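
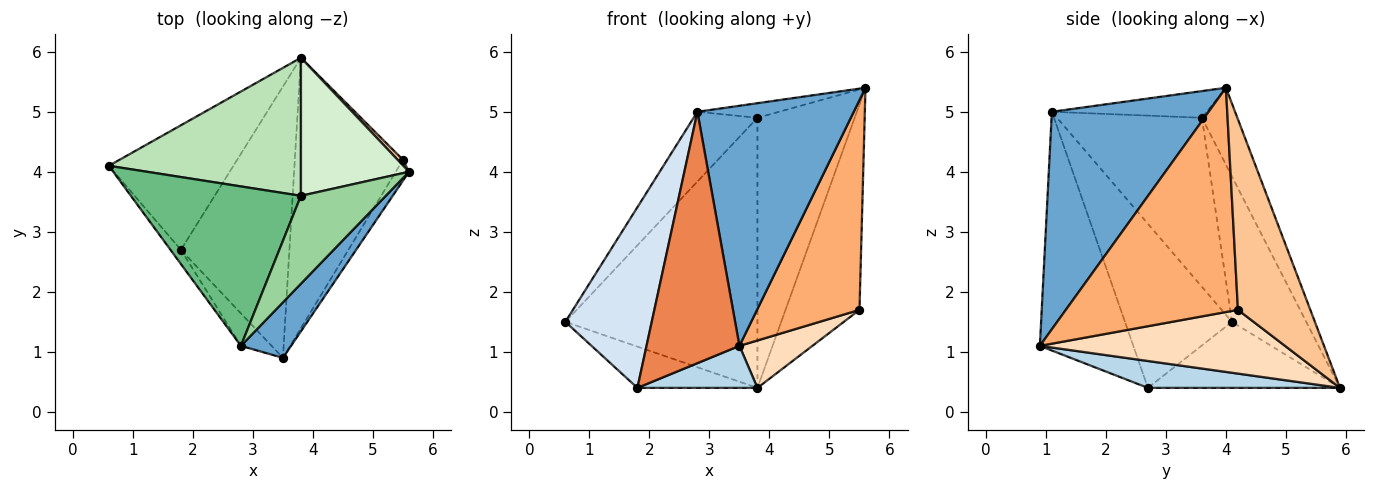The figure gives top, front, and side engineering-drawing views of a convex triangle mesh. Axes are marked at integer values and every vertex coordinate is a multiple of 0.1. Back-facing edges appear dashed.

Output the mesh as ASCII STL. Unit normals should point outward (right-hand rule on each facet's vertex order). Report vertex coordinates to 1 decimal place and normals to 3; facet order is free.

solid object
 facet normal 0.699 -0.697 0.161
  outer loop
   vertex 2.8 1.1 5.0
   vertex 3.5 0.9 1.1
   vertex 5.6 4.0 5.4
  endloop
 endfacet
 facet normal -0.450 0.281 -0.848
  outer loop
   vertex 1.8 2.7 0.4
   vertex 0.6 4.1 1.5
   vertex 3.8 5.9 0.4
  endloop
 endfacet
 facet normal 0.238 -0.149 -0.960
  outer loop
   vertex 1.8 2.7 0.4
   vertex 3.8 5.9 0.4
   vertex 3.5 0.9 1.1
  endloop
 endfacet
 facet normal -0.777 -0.627 -0.049
  outer loop
   vertex 1.8 2.7 0.4
   vertex 2.8 1.1 5.0
   vertex 0.6 4.1 1.5
  endloop
 endfacet
 facet normal -0.706 -0.702 -0.091
  outer loop
   vertex 1.8 2.7 0.4
   vertex 3.5 0.9 1.1
   vertex 2.8 1.1 5.0
  endloop
 endfacet
 facet normal 0.858 -0.511 -0.051
  outer loop
   vertex 5.5 4.2 1.7
   vertex 5.6 4.0 5.4
   vertex 3.5 0.9 1.1
  endloop
 endfacet
 facet normal 0.699 0.714 0.020
  outer loop
   vertex 5.5 4.2 1.7
   vertex 3.8 5.9 0.4
   vertex 5.6 4.0 5.4
  endloop
 endfacet
 facet normal 0.502 -0.149 -0.852
  outer loop
   vertex 5.5 4.2 1.7
   vertex 3.5 0.9 1.1
   vertex 3.8 5.9 0.4
  endloop
 endfacet
 facet normal -0.673 0.296 0.677
  outer loop
   vertex 3.8 3.6 4.9
   vertex 0.6 4.1 1.5
   vertex 2.8 1.1 5.0
  endloop
 endfacet
 facet normal -0.296 0.156 0.942
  outer loop
   vertex 3.8 3.6 4.9
   vertex 2.8 1.1 5.0
   vertex 5.6 4.0 5.4
  endloop
 endfacet
 facet normal -0.326 0.842 0.430
  outer loop
   vertex 3.8 3.6 4.9
   vertex 3.8 5.9 0.4
   vertex 0.6 4.1 1.5
  endloop
 endfacet
 facet normal -0.308 0.847 0.433
  outer loop
   vertex 3.8 3.6 4.9
   vertex 5.6 4.0 5.4
   vertex 3.8 5.9 0.4
  endloop
 endfacet
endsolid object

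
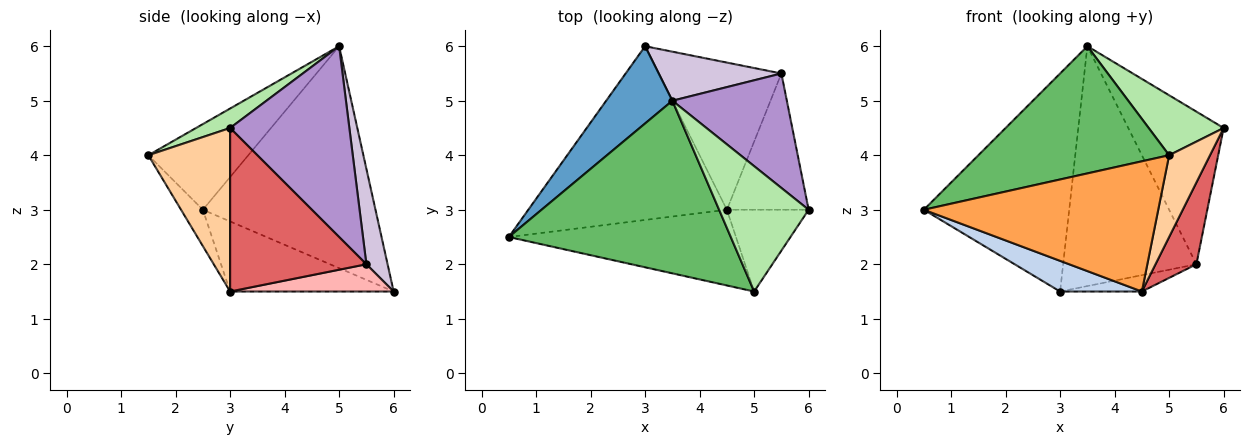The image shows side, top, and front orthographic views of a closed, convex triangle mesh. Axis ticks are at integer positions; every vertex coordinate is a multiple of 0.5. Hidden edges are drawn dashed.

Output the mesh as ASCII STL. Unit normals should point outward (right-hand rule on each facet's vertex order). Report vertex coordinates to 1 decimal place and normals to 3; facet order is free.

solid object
 facet normal -0.746 0.628 0.222
  outer loop
   vertex 3.5 5.0 6.0
   vertex 3.0 6.0 1.5
   vertex 0.5 2.5 3.0
  endloop
 endfacet
 facet normal -0.328 -0.164 -0.930
  outer loop
   vertex 4.5 3.0 1.5
   vertex 0.5 2.5 3.0
   vertex 3.0 6.0 1.5
  endloop
 endfacet
 facet normal -0.080 -0.862 -0.501
  outer loop
   vertex 5.0 1.5 4.0
   vertex 0.5 2.5 3.0
   vertex 4.5 3.0 1.5
  endloop
 endfacet
 facet normal 0.816 -0.408 -0.408
  outer loop
   vertex 5.0 1.5 4.0
   vertex 4.5 3.0 1.5
   vertex 6.0 3.0 4.5
  endloop
 endfacet
 facet normal -0.297 -0.566 0.769
  outer loop
   vertex 5.0 1.5 4.0
   vertex 3.5 5.0 6.0
   vertex 0.5 2.5 3.0
  endloop
 endfacet
 facet normal 0.192 -0.423 0.885
  outer loop
   vertex 5.0 1.5 4.0
   vertex 6.0 3.0 4.5
   vertex 3.5 5.0 6.0
  endloop
 endfacet
 facet normal 0.864 -0.259 -0.432
  outer loop
   vertex 5.5 5.5 2.0
   vertex 6.0 3.0 4.5
   vertex 4.5 3.0 1.5
  endloop
 endfacet
 facet normal 0.216 0.108 -0.970
  outer loop
   vertex 5.5 5.5 2.0
   vertex 4.5 3.0 1.5
   vertex 3.0 6.0 1.5
  endloop
 endfacet
 facet normal 0.707 0.566 0.424
  outer loop
   vertex 5.5 5.5 2.0
   vertex 3.5 5.0 6.0
   vertex 6.0 3.0 4.5
  endloop
 endfacet
 facet normal 0.154 0.968 0.198
  outer loop
   vertex 5.5 5.5 2.0
   vertex 3.0 6.0 1.5
   vertex 3.5 5.0 6.0
  endloop
 endfacet
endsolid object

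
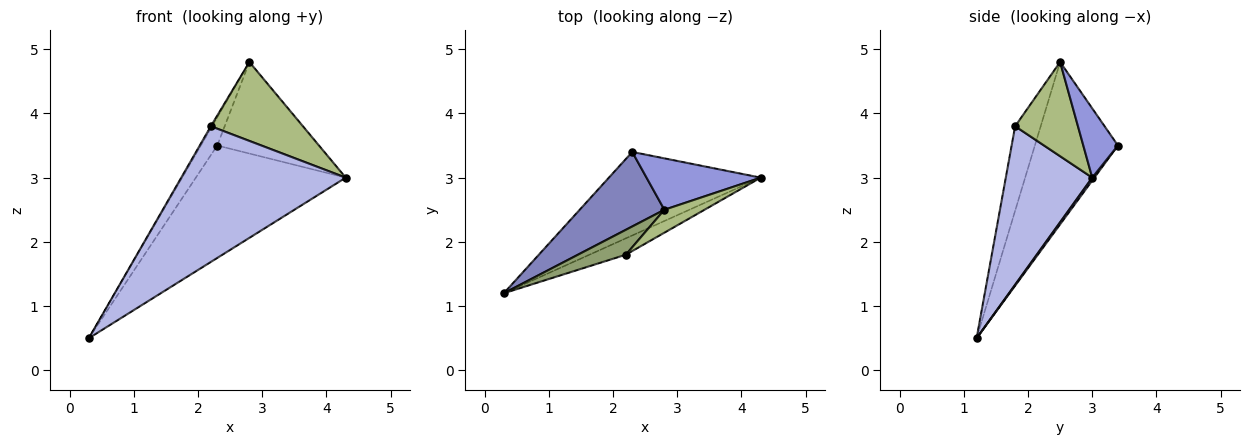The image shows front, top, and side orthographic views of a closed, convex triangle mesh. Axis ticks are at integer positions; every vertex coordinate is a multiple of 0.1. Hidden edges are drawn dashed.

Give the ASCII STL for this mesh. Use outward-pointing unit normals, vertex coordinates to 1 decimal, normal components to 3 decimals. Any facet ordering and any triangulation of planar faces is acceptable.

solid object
 facet normal 0.011 0.803 -0.596
  outer loop
   vertex 2.3 3.4 3.5
   vertex 4.3 3.0 3.0
   vertex 0.3 1.2 0.5
  endloop
 endfacet
 facet normal -0.873 0.173 0.456
  outer loop
   vertex 2.8 2.5 4.8
   vertex 2.3 3.4 3.5
   vertex 0.3 1.2 0.5
  endloop
 endfacet
 facet normal 0.285 0.836 0.469
  outer loop
   vertex 2.8 2.5 4.8
   vertex 4.3 3.0 3.0
   vertex 2.3 3.4 3.5
  endloop
 endfacet
 facet normal 0.463 -0.880 -0.106
  outer loop
   vertex 2.2 1.8 3.8
   vertex 0.3 1.2 0.5
   vertex 4.3 3.0 3.0
  endloop
 endfacet
 facet normal -0.869 0.041 0.493
  outer loop
   vertex 2.2 1.8 3.8
   vertex 2.8 2.5 4.8
   vertex 0.3 1.2 0.5
  endloop
 endfacet
 facet normal 0.548 -0.803 0.234
  outer loop
   vertex 2.2 1.8 3.8
   vertex 4.3 3.0 3.0
   vertex 2.8 2.5 4.8
  endloop
 endfacet
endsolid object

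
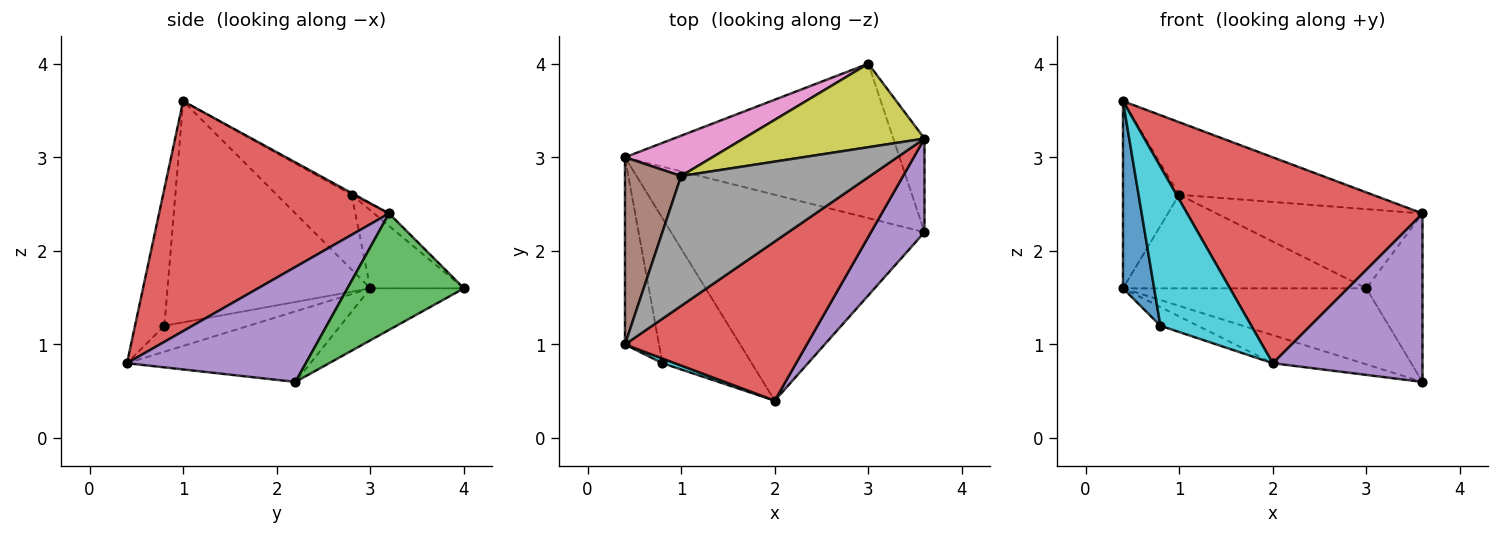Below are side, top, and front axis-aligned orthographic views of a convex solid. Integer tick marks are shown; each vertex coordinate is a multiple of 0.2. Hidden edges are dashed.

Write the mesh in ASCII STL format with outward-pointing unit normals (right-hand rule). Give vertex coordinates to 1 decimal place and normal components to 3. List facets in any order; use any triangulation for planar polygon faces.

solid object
 facet normal -0.168 0.436 -0.884
  outer loop
   vertex 0.4 3.0 1.6
   vertex 3.0 4.0 1.6
   vertex 3.6 2.2 0.6
  endloop
 endfacet
 facet normal -0.266 0.130 -0.955
  outer loop
   vertex 0.4 3.0 1.6
   vertex 3.6 2.2 0.6
   vertex 2.0 0.4 0.8
  endloop
 endfacet
 facet normal 0.876 0.422 -0.235
  outer loop
   vertex 3.6 3.2 2.4
   vertex 3.6 2.2 0.6
   vertex 3.0 4.0 1.6
  endloop
 endfacet
 facet normal 0.612 -0.626 0.484
  outer loop
   vertex 3.6 3.2 2.4
   vertex 0.4 1.0 3.6
   vertex 2.0 0.4 0.8
  endloop
 endfacet
 facet normal 0.722 -0.605 0.336
  outer loop
   vertex 3.6 3.2 2.4
   vertex 2.0 0.4 0.8
   vertex 3.6 2.2 0.6
  endloop
 endfacet
 facet normal -0.686 0.514 0.514
  outer loop
   vertex 1.0 2.8 2.6
   vertex 0.4 3.0 1.6
   vertex 0.4 1.0 3.6
  endloop
 endfacet
 facet normal -0.333 0.866 0.373
  outer loop
   vertex 1.0 2.8 2.6
   vertex 3.0 4.0 1.6
   vertex 0.4 3.0 1.6
  endloop
 endfacet
 facet normal -0.008 0.488 0.873
  outer loop
   vertex 1.0 2.8 2.6
   vertex 0.4 1.0 3.6
   vertex 3.6 3.2 2.4
  endloop
 endfacet
 facet normal -0.050 0.687 0.725
  outer loop
   vertex 1.0 2.8 2.6
   vertex 3.6 3.2 2.4
   vertex 3.0 4.0 1.6
  endloop
 endfacet
 facet normal -0.308 -0.951 0.028
  outer loop
   vertex 0.8 0.8 1.2
   vertex 2.0 0.4 0.8
   vertex 0.4 1.0 3.6
  endloop
 endfacet
 facet normal -0.977 -0.150 -0.150
  outer loop
   vertex 0.8 0.8 1.2
   vertex 0.4 1.0 3.6
   vertex 0.4 3.0 1.6
  endloop
 endfacet
 facet normal -0.277 0.123 -0.953
  outer loop
   vertex 0.8 0.8 1.2
   vertex 0.4 3.0 1.6
   vertex 2.0 0.4 0.8
  endloop
 endfacet
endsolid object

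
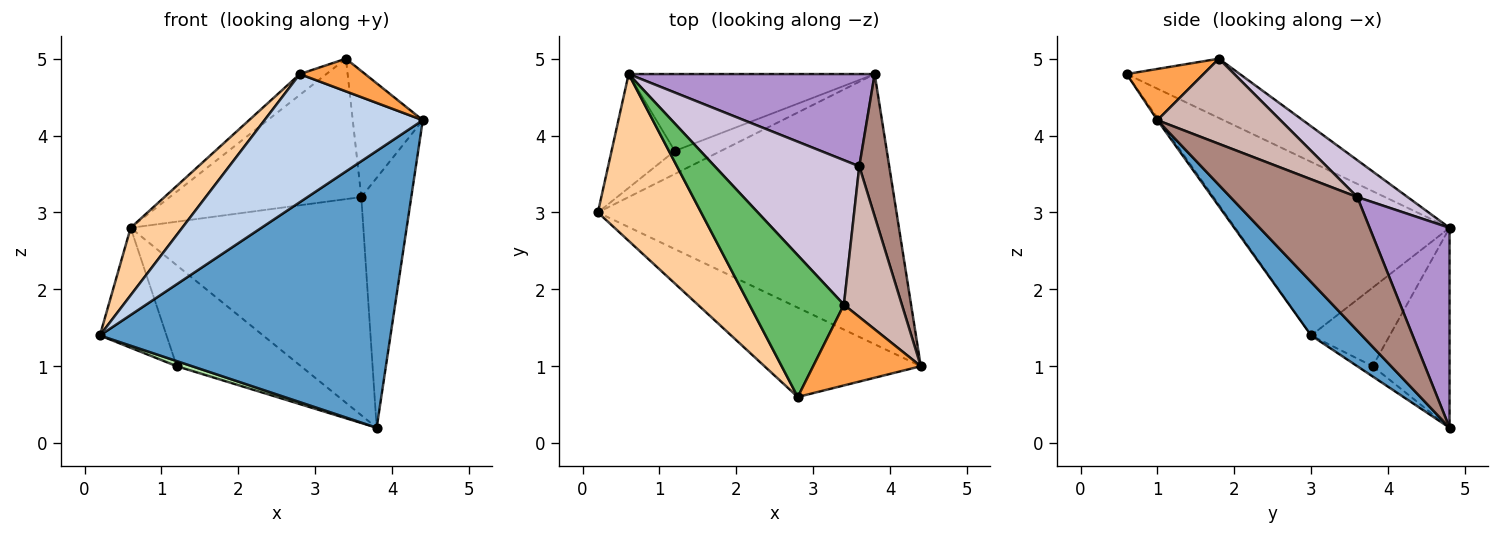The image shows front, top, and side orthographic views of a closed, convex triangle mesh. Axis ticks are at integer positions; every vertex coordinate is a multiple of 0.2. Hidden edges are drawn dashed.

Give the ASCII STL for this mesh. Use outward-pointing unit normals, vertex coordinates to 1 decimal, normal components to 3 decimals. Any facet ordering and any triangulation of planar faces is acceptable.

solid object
 facet normal 0.124 -0.710 -0.693
  outer loop
   vertex 3.8 4.8 0.2
   vertex 4.4 1.0 4.2
   vertex 0.2 3.0 1.4
  endloop
 endfacet
 facet normal -0.009 -0.820 -0.572
  outer loop
   vertex 2.8 0.6 4.8
   vertex 0.2 3.0 1.4
   vertex 4.4 1.0 4.2
  endloop
 endfacet
 facet normal 0.404 -0.343 0.848
  outer loop
   vertex 2.8 0.6 4.8
   vertex 4.4 1.0 4.2
   vertex 3.4 1.8 5.0
  endloop
 endfacet
 facet normal -0.842 -0.202 0.501
  outer loop
   vertex 2.8 0.6 4.8
   vertex 0.6 4.8 2.8
   vertex 0.2 3.0 1.4
  endloop
 endfacet
 facet normal -0.528 0.124 0.840
  outer loop
   vertex 2.8 0.6 4.8
   vertex 3.4 1.8 5.0
   vertex 0.6 4.8 2.8
  endloop
 endfacet
 facet normal -0.212 -0.212 -0.954
  outer loop
   vertex 1.2 3.8 1.0
   vertex 3.8 4.8 0.2
   vertex 0.2 3.0 1.4
  endloop
 endfacet
 facet normal -0.650 0.551 -0.523
  outer loop
   vertex 1.2 3.8 1.0
   vertex 0.2 3.0 1.4
   vertex 0.6 4.8 2.8
  endloop
 endfacet
 facet normal -0.442 0.714 -0.544
  outer loop
   vertex 1.2 3.8 1.0
   vertex 0.6 4.8 2.8
   vertex 3.8 4.8 0.2
  endloop
 endfacet
 facet normal 0.302 0.878 0.371
  outer loop
   vertex 3.6 3.6 3.2
   vertex 3.8 4.8 0.2
   vertex 0.6 4.8 2.8
  endloop
 endfacet
 facet normal 0.180 0.685 0.705
  outer loop
   vertex 3.6 3.6 3.2
   vertex 0.6 4.8 2.8
   vertex 3.4 1.8 5.0
  endloop
 endfacet
 facet normal 0.911 0.359 0.204
  outer loop
   vertex 3.6 3.6 3.2
   vertex 4.4 1.0 4.2
   vertex 3.8 4.8 0.2
  endloop
 endfacet
 facet normal 0.748 0.426 0.509
  outer loop
   vertex 3.6 3.6 3.2
   vertex 3.4 1.8 5.0
   vertex 4.4 1.0 4.2
  endloop
 endfacet
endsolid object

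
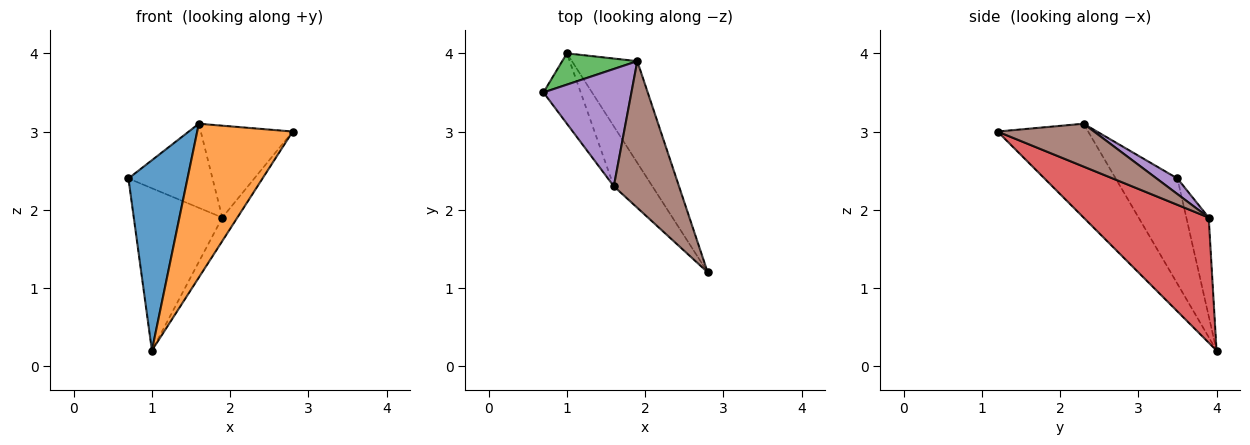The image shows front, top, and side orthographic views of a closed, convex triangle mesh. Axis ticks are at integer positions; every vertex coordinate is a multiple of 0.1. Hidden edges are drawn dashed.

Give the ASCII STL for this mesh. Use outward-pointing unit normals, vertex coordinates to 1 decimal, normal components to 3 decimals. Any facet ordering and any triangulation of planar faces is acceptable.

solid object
 facet normal -0.700 -0.670 -0.248
  outer loop
   vertex 1.6 2.3 3.1
   vertex 0.7 3.5 2.4
   vertex 1.0 4.0 0.2
  endloop
 endfacet
 facet normal -0.662 -0.698 -0.272
  outer loop
   vertex 1.6 2.3 3.1
   vertex 1.0 4.0 0.2
   vertex 2.8 1.2 3.0
  endloop
 endfacet
 facet normal -0.241 0.953 0.184
  outer loop
   vertex 1.9 3.9 1.9
   vertex 1.0 4.0 0.2
   vertex 0.7 3.5 2.4
  endloop
 endfacet
 facet normal 0.881 0.106 -0.460
  outer loop
   vertex 1.9 3.9 1.9
   vertex 2.8 1.2 3.0
   vertex 1.0 4.0 0.2
  endloop
 endfacet
 facet normal 0.143 0.577 0.804
  outer loop
   vertex 1.9 3.9 1.9
   vertex 0.7 3.5 2.4
   vertex 1.6 2.3 3.1
  endloop
 endfacet
 facet normal 0.487 0.464 0.740
  outer loop
   vertex 1.9 3.9 1.9
   vertex 1.6 2.3 3.1
   vertex 2.8 1.2 3.0
  endloop
 endfacet
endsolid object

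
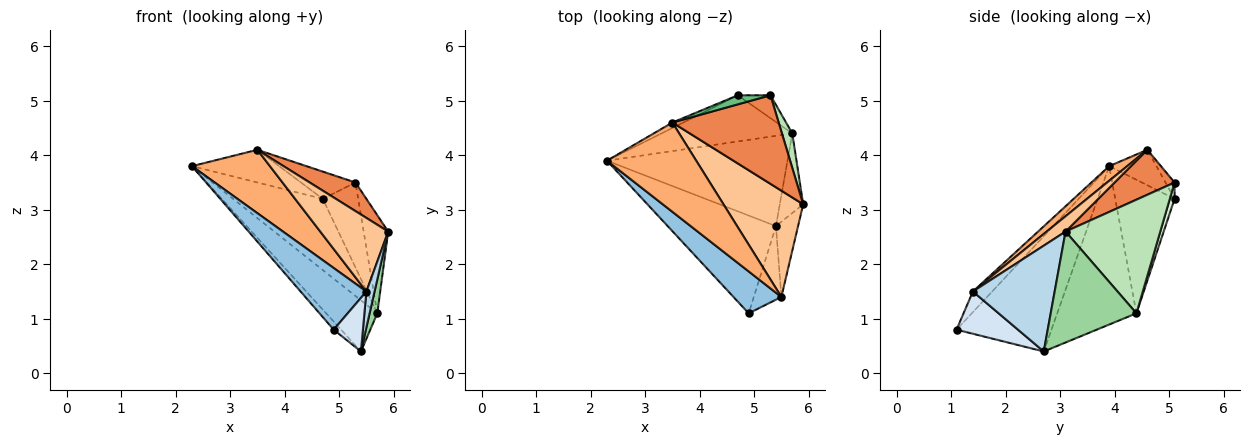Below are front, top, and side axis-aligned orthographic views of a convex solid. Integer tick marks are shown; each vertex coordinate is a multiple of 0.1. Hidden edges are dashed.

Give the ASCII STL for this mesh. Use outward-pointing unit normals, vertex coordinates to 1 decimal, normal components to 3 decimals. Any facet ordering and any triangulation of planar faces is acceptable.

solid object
 facet normal -0.728 0.057 -0.684
  outer loop
   vertex 5.4 2.7 0.4
   vertex 4.9 1.1 0.8
   vertex 2.3 3.9 3.8
  endloop
 endfacet
 facet normal -0.235 -0.804 0.546
  outer loop
   vertex 5.5 1.4 1.5
   vertex 2.3 3.9 3.8
   vertex 4.9 1.1 0.8
  endloop
 endfacet
 facet normal 0.974 -0.097 -0.204
  outer loop
   vertex 5.5 1.4 1.5
   vertex 5.4 2.7 0.4
   vertex 5.9 3.1 2.6
  endloop
 endfacet
 facet normal 0.778 -0.370 -0.508
  outer loop
   vertex 5.5 1.4 1.5
   vertex 4.9 1.1 0.8
   vertex 5.4 2.7 0.4
  endloop
 endfacet
 facet normal 0.373 -0.285 0.883
  outer loop
   vertex 3.5 4.6 4.1
   vertex 5.9 3.1 2.6
   vertex 5.3 5.1 3.5
  endloop
 endfacet
 facet normal 0.133 -0.574 0.808
  outer loop
   vertex 3.5 4.6 4.1
   vertex 2.3 3.9 3.8
   vertex 5.5 1.4 1.5
  endloop
 endfacet
 facet normal 0.156 -0.562 0.812
  outer loop
   vertex 3.5 4.6 4.1
   vertex 5.5 1.4 1.5
   vertex 5.9 3.1 2.6
  endloop
 endfacet
 facet normal -0.471 0.870 -0.145
  outer loop
   vertex 4.7 5.1 3.2
   vertex 2.3 3.9 3.8
   vertex 3.5 4.6 4.1
  endloop
 endfacet
 facet normal -0.156 0.937 0.312
  outer loop
   vertex 4.7 5.1 3.2
   vertex 3.5 4.6 4.1
   vertex 5.3 5.1 3.5
  endloop
 endfacet
 facet normal 0.975 -0.087 -0.206
  outer loop
   vertex 5.7 4.4 1.1
   vertex 5.9 3.1 2.6
   vertex 5.4 2.7 0.4
  endloop
 endfacet
 facet normal 0.964 0.250 0.088
  outer loop
   vertex 5.7 4.4 1.1
   vertex 5.3 5.1 3.5
   vertex 5.9 3.1 2.6
  endloop
 endfacet
 facet normal 0.129 0.958 -0.258
  outer loop
   vertex 5.7 4.4 1.1
   vertex 4.7 5.1 3.2
   vertex 5.3 5.1 3.5
  endloop
 endfacet
 facet normal -0.607 0.392 -0.692
  outer loop
   vertex 5.7 4.4 1.1
   vertex 5.4 2.7 0.4
   vertex 2.3 3.9 3.8
  endloop
 endfacet
 facet normal -0.486 0.733 -0.476
  outer loop
   vertex 5.7 4.4 1.1
   vertex 2.3 3.9 3.8
   vertex 4.7 5.1 3.2
  endloop
 endfacet
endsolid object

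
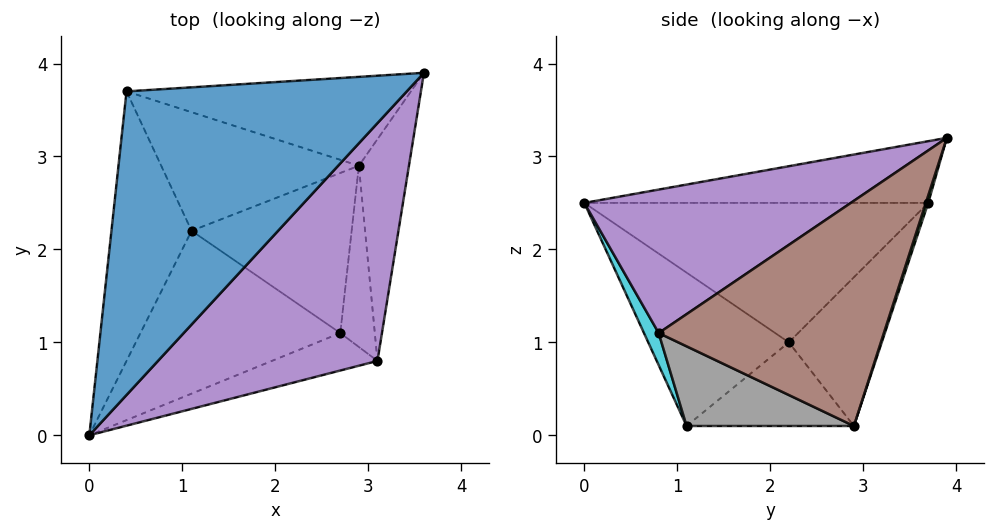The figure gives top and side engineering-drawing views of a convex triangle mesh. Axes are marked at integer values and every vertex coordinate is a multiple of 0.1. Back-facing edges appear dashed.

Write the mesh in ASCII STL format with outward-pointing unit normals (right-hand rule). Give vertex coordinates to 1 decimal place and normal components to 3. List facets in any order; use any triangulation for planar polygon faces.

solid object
 facet normal -0.215 0.023 0.976
  outer loop
   vertex 0.4 3.7 2.5
   vertex 0.0 0.0 2.5
   vertex 3.6 3.9 3.2
  endloop
 endfacet
 facet normal -0.863 0.093 -0.496
  outer loop
   vertex 0.4 3.7 2.5
   vertex 1.1 2.2 1.0
   vertex 0.0 0.0 2.5
  endloop
 endfacet
 facet normal 0.008 0.951 -0.309
  outer loop
   vertex 0.4 3.7 2.5
   vertex 3.6 3.9 3.2
   vertex 2.9 2.9 0.1
  endloop
 endfacet
 facet normal -0.534 0.460 -0.709
  outer loop
   vertex 0.4 3.7 2.5
   vertex 2.9 2.9 0.1
   vertex 1.1 2.2 1.0
  endloop
 endfacet
 facet normal 0.458 -0.548 0.700
  outer loop
   vertex 3.1 0.8 1.1
   vertex 3.6 3.9 3.2
   vertex 0.0 0.0 2.5
  endloop
 endfacet
 facet normal 0.976 -0.010 -0.217
  outer loop
   vertex 3.1 0.8 1.1
   vertex 2.9 2.9 0.1
   vertex 3.6 3.9 3.2
  endloop
 endfacet
 facet normal -0.463 0.051 -0.885
  outer loop
   vertex 2.7 1.1 0.1
   vertex 1.1 2.2 1.0
   vertex 2.9 2.9 0.1
  endloop
 endfacet
 facet normal 0.913 -0.101 -0.396
  outer loop
   vertex 2.7 1.1 0.1
   vertex 2.9 2.9 0.1
   vertex 3.1 0.8 1.1
  endloop
 endfacet
 facet normal -0.592 -0.230 -0.772
  outer loop
   vertex 2.7 1.1 0.1
   vertex 0.0 0.0 2.5
   vertex 1.1 2.2 1.0
  endloop
 endfacet
 facet normal 0.098 -0.942 -0.322
  outer loop
   vertex 2.7 1.1 0.1
   vertex 3.1 0.8 1.1
   vertex 0.0 0.0 2.5
  endloop
 endfacet
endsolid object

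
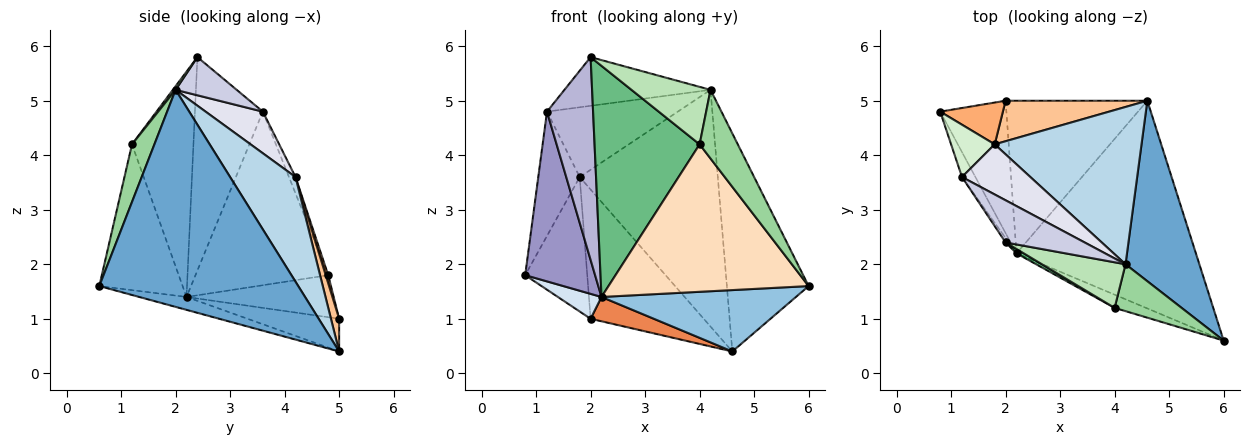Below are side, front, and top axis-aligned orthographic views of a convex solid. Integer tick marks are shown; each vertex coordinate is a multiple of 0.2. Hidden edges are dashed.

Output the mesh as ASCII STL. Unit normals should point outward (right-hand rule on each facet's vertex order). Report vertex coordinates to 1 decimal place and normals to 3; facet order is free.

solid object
 facet normal 0.882 0.363 0.300
  outer loop
   vertex 4.2 2.0 5.2
   vertex 6.0 0.6 1.6
   vertex 4.6 5.0 0.4
  endloop
 endfacet
 facet normal -0.069 -0.283 -0.957
  outer loop
   vertex 2.2 2.2 1.4
   vertex 4.6 5.0 0.4
   vertex 6.0 0.6 1.6
  endloop
 endfacet
 facet normal 0.367 0.775 0.515
  outer loop
   vertex 1.8 4.2 3.6
   vertex 4.2 2.0 5.2
   vertex 4.6 5.0 0.4
  endloop
 endfacet
 facet normal -0.530 -0.157 -0.834
  outer loop
   vertex 2.0 5.0 1.0
   vertex 2.2 2.2 1.4
   vertex 0.8 4.8 1.8
  endloop
 endfacet
 facet normal -0.222 -0.153 -0.963
  outer loop
   vertex 2.0 5.0 1.0
   vertex 4.6 5.0 0.4
   vertex 2.2 2.2 1.4
  endloop
 endfacet
 facet normal 0.039 0.954 0.297
  outer loop
   vertex 2.0 5.0 1.0
   vertex 0.8 4.8 1.8
   vertex 1.8 4.2 3.6
  endloop
 endfacet
 facet normal 0.069 0.952 0.298
  outer loop
   vertex 2.0 5.0 1.0
   vertex 1.8 4.2 3.6
   vertex 4.6 5.0 0.4
  endloop
 endfacet
 facet normal -0.383 -0.920 -0.082
  outer loop
   vertex 4.0 1.2 4.2
   vertex 2.2 2.2 1.4
   vertex 6.0 0.6 1.6
  endloop
 endfacet
 facet normal -0.505 -0.863 0.016
  outer loop
   vertex 4.0 1.2 4.2
   vertex 2.0 2.4 5.8
   vertex 2.2 2.2 1.4
  endloop
 endfacet
 facet normal 0.436 -0.743 0.507
  outer loop
   vertex 4.0 1.2 4.2
   vertex 6.0 0.6 1.6
   vertex 4.2 2.0 5.2
  endloop
 endfacet
 facet normal 0.027 -0.783 0.621
  outer loop
   vertex 4.0 1.2 4.2
   vertex 4.2 2.0 5.2
   vertex 2.0 2.4 5.8
  endloop
 endfacet
 facet normal -0.144 0.912 0.384
  outer loop
   vertex 1.2 3.6 4.8
   vertex 1.8 4.2 3.6
   vertex 0.8 4.8 1.8
  endloop
 endfacet
 facet normal -0.883 -0.465 -0.068
  outer loop
   vertex 1.2 3.6 4.8
   vertex 0.8 4.8 1.8
   vertex 2.2 2.2 1.4
  endloop
 endfacet
 facet normal -0.827 -0.562 -0.012
  outer loop
   vertex 1.2 3.6 4.8
   vertex 2.2 2.2 1.4
   vertex 2.0 2.4 5.8
  endloop
 endfacet
 facet normal 0.301 0.721 0.624
  outer loop
   vertex 1.2 3.6 4.8
   vertex 2.0 2.4 5.8
   vertex 4.2 2.0 5.2
  endloop
 endfacet
 facet normal 0.335 0.765 0.550
  outer loop
   vertex 1.2 3.6 4.8
   vertex 4.2 2.0 5.2
   vertex 1.8 4.2 3.6
  endloop
 endfacet
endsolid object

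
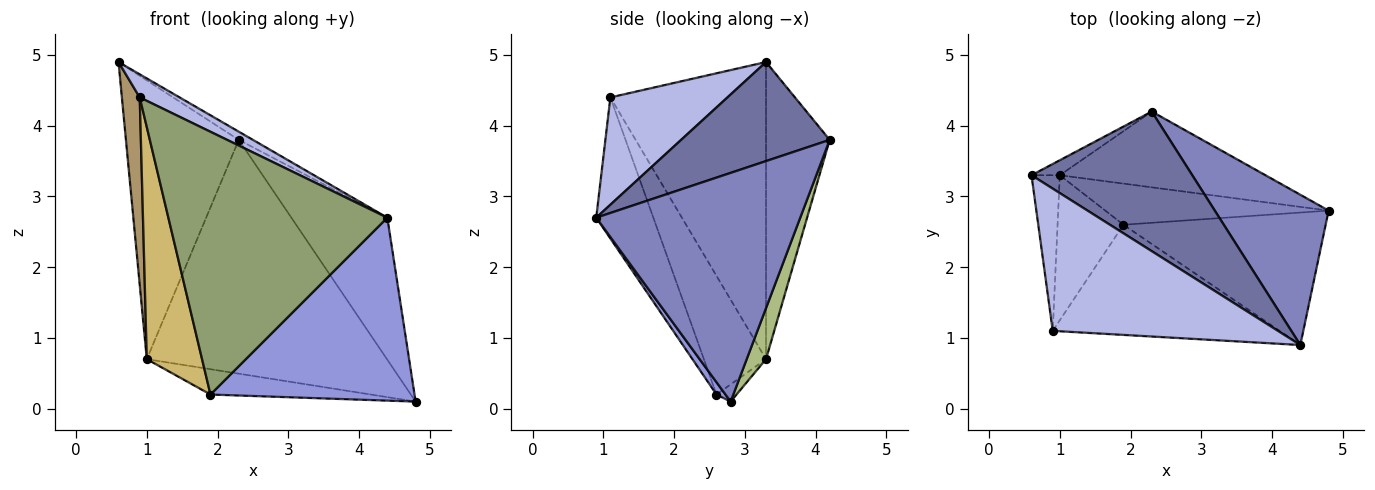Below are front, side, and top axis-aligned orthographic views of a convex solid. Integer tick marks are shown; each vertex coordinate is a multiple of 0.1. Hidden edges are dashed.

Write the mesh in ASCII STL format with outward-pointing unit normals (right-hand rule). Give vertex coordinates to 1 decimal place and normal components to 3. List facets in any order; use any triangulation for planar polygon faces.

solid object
 facet normal 0.524 0.050 0.850
  outer loop
   vertex 2.3 4.2 3.8
   vertex 0.6 3.3 4.9
   vertex 4.4 0.9 2.7
  endloop
 endfacet
 facet normal 0.825 0.388 0.411
  outer loop
   vertex 2.3 4.2 3.8
   vertex 4.4 0.9 2.7
   vertex 4.8 2.8 0.1
  endloop
 endfacet
 facet normal 0.036 -0.809 -0.586
  outer loop
   vertex 1.9 2.6 0.2
   vertex 4.8 2.8 0.1
   vertex 4.4 0.9 2.7
  endloop
 endfacet
 facet normal 0.426 -0.145 0.893
  outer loop
   vertex 0.9 1.1 4.4
   vertex 4.4 0.9 2.7
   vertex 0.6 3.3 4.9
  endloop
 endfacet
 facet normal -0.234 -0.897 -0.376
  outer loop
   vertex 0.9 1.1 4.4
   vertex 1.9 2.6 0.2
   vertex 4.4 0.9 2.7
  endloop
 endfacet
 facet normal 0.076 0.949 -0.307
  outer loop
   vertex 1.0 3.3 0.7
   vertex 2.3 4.2 3.8
   vertex 4.8 2.8 0.1
  endloop
 endfacet
 facet normal -0.065 0.523 -0.850
  outer loop
   vertex 1.0 3.3 0.7
   vertex 4.8 2.8 0.1
   vertex 1.9 2.6 0.2
  endloop
 endfacet
 facet normal -0.491 0.870 -0.047
  outer loop
   vertex 1.0 3.3 0.7
   vertex 0.6 3.3 4.9
   vertex 2.3 4.2 3.8
  endloop
 endfacet
 facet normal -0.989 -0.113 -0.094
  outer loop
   vertex 1.0 3.3 0.7
   vertex 0.9 1.1 4.4
   vertex 0.6 3.3 4.9
  endloop
 endfacet
 facet normal -0.690 -0.614 -0.383
  outer loop
   vertex 1.0 3.3 0.7
   vertex 1.9 2.6 0.2
   vertex 0.9 1.1 4.4
  endloop
 endfacet
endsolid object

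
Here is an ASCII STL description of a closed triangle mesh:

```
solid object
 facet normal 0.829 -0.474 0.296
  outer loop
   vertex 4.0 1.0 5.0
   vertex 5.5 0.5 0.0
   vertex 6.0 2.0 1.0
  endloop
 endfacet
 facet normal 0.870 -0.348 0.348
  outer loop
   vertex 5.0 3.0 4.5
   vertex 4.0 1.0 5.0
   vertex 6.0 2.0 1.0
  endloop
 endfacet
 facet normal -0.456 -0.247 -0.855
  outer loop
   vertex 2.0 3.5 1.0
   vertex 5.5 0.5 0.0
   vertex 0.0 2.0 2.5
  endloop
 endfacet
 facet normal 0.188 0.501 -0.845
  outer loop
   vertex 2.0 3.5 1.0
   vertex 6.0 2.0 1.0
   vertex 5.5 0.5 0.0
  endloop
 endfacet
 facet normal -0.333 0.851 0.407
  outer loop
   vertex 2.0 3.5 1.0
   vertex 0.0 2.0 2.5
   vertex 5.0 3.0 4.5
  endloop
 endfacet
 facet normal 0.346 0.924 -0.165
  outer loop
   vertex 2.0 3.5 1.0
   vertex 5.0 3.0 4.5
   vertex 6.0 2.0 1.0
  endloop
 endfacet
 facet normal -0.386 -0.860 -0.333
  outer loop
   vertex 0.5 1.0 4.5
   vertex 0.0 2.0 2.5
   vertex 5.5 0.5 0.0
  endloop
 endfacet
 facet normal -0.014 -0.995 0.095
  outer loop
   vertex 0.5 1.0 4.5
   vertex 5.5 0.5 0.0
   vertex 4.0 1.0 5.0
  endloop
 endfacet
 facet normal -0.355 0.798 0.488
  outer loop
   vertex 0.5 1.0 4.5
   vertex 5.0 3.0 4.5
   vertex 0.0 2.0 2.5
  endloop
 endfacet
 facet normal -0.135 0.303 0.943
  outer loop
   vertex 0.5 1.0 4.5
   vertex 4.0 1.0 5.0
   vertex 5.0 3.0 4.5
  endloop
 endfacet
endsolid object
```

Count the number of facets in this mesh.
10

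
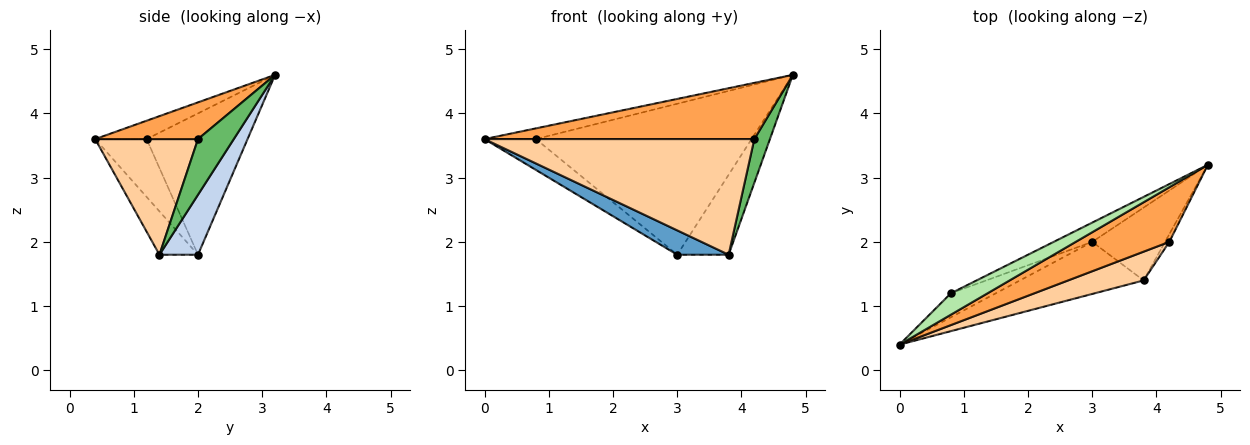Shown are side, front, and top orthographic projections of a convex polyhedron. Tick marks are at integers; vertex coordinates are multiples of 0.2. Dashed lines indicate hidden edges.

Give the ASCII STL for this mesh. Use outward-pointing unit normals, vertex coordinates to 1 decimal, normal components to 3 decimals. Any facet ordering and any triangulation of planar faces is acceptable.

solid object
 facet normal -0.303 -0.404 -0.863
  outer loop
   vertex 3.8 1.4 1.8
   vertex 0.0 0.4 3.6
   vertex 3.0 2.0 1.8
  endloop
 endfacet
 facet normal 0.485 0.647 -0.589
  outer loop
   vertex 3.8 1.4 1.8
   vertex 3.0 2.0 1.8
   vertex 4.8 3.2 4.6
  endloop
 endfacet
 facet normal 0.264 -0.692 0.672
  outer loop
   vertex 4.2 2.0 3.6
   vertex 4.8 3.2 4.6
   vertex 0.0 0.4 3.6
  endloop
 endfacet
 facet normal 0.347 -0.910 0.226
  outer loop
   vertex 4.2 2.0 3.6
   vertex 0.0 0.4 3.6
   vertex 3.8 1.4 1.8
  endloop
 endfacet
 facet normal 0.914 -0.399 -0.070
  outer loop
   vertex 4.2 2.0 3.6
   vertex 3.8 1.4 1.8
   vertex 4.8 3.2 4.6
  endloop
 endfacet
 facet normal -0.408 0.408 0.816
  outer loop
   vertex 0.8 1.2 3.6
   vertex 0.0 0.4 3.6
   vertex 4.8 3.2 4.6
  endloop
 endfacet
 facet normal -0.620 0.620 -0.482
  outer loop
   vertex 0.8 1.2 3.6
   vertex 3.0 2.0 1.8
   vertex 0.0 0.4 3.6
  endloop
 endfacet
 facet normal -0.421 0.900 -0.115
  outer loop
   vertex 0.8 1.2 3.6
   vertex 4.8 3.2 4.6
   vertex 3.0 2.0 1.8
  endloop
 endfacet
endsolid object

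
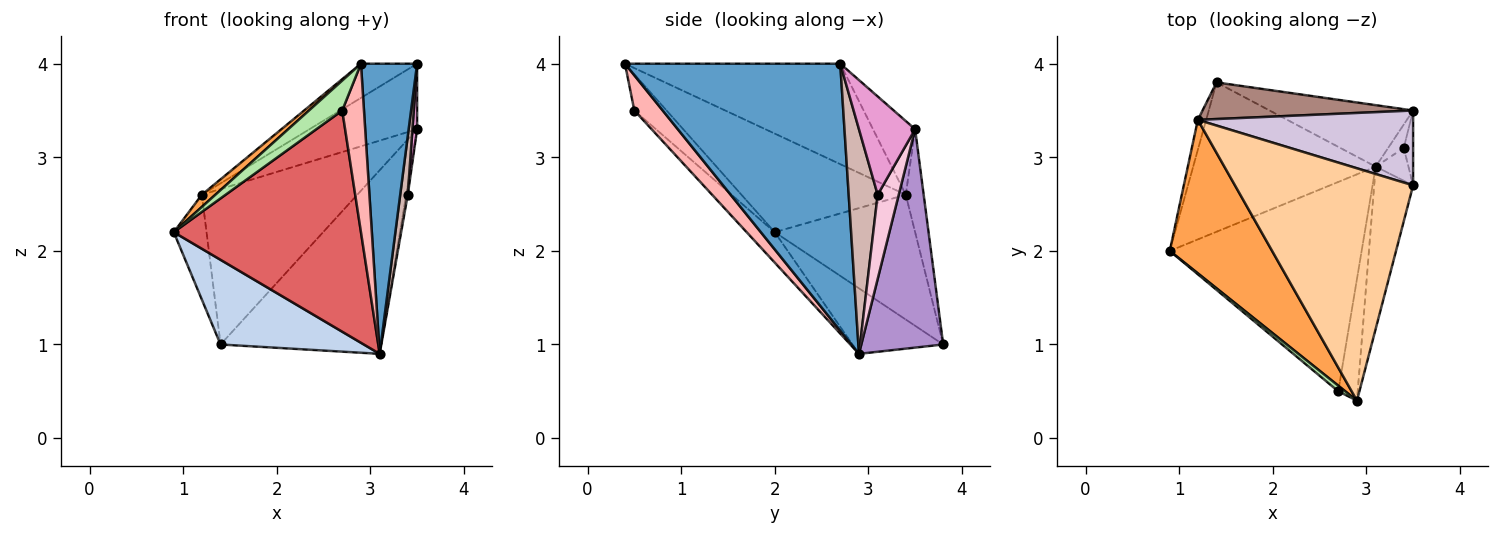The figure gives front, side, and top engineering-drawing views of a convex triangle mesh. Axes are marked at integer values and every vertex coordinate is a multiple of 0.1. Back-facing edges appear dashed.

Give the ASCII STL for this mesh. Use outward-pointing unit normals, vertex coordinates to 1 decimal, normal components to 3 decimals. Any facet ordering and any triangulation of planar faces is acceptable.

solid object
 facet normal 0.958 -0.250 -0.140
  outer loop
   vertex 3.1 2.9 0.9
   vertex 3.5 2.7 4.0
   vertex 2.9 0.4 4.0
  endloop
 endfacet
 facet normal -0.298 -0.471 -0.830
  outer loop
   vertex 1.4 3.8 1.0
   vertex 3.1 2.9 0.9
   vertex 0.9 2.0 2.2
  endloop
 endfacet
 facet normal -0.693 -0.057 0.719
  outer loop
   vertex 1.2 3.4 2.6
   vertex 0.9 2.0 2.2
   vertex 2.9 0.4 4.0
  endloop
 endfacet
 facet normal -0.487 0.127 0.864
  outer loop
   vertex 1.2 3.4 2.6
   vertex 2.9 0.4 4.0
   vertex 3.5 2.7 4.0
  endloop
 endfacet
 facet normal -0.972 0.227 -0.065
  outer loop
   vertex 1.2 3.4 2.6
   vertex 1.4 3.8 1.0
   vertex 0.9 2.0 2.2
  endloop
 endfacet
 facet normal -0.690 -0.712 0.133
  outer loop
   vertex 2.7 0.5 3.5
   vertex 2.9 0.4 4.0
   vertex 0.9 2.0 2.2
  endloop
 endfacet
 facet normal -0.108 -0.722 -0.683
  outer loop
   vertex 2.7 0.5 3.5
   vertex 0.9 2.0 2.2
   vertex 3.1 2.9 0.9
  endloop
 endfacet
 facet normal 0.727 -0.557 -0.402
  outer loop
   vertex 2.7 0.5 3.5
   vertex 3.1 2.9 0.9
   vertex 2.9 0.4 4.0
  endloop
 endfacet
 facet normal 0.435 0.854 -0.286
  outer loop
   vertex 3.5 3.5 3.3
   vertex 3.1 2.9 0.9
   vertex 1.4 3.8 1.0
  endloop
 endfacet
 facet normal -0.250 0.638 0.729
  outer loop
   vertex 3.5 3.5 3.3
   vertex 1.2 3.4 2.6
   vertex 3.5 2.7 4.0
  endloop
 endfacet
 facet normal -0.111 0.967 0.228
  outer loop
   vertex 3.5 3.5 3.3
   vertex 1.4 3.8 1.0
   vertex 1.2 3.4 2.6
  endloop
 endfacet
 facet normal 0.958 -0.250 -0.140
  outer loop
   vertex 3.4 3.1 2.6
   vertex 3.5 2.7 4.0
   vertex 3.1 2.9 0.9
  endloop
 endfacet
 facet normal 0.992 -0.083 -0.094
  outer loop
   vertex 3.4 3.1 2.6
   vertex 3.5 3.5 3.3
   vertex 3.5 2.7 4.0
  endloop
 endfacet
 facet normal 0.981 0.073 -0.182
  outer loop
   vertex 3.4 3.1 2.6
   vertex 3.1 2.9 0.9
   vertex 3.5 3.5 3.3
  endloop
 endfacet
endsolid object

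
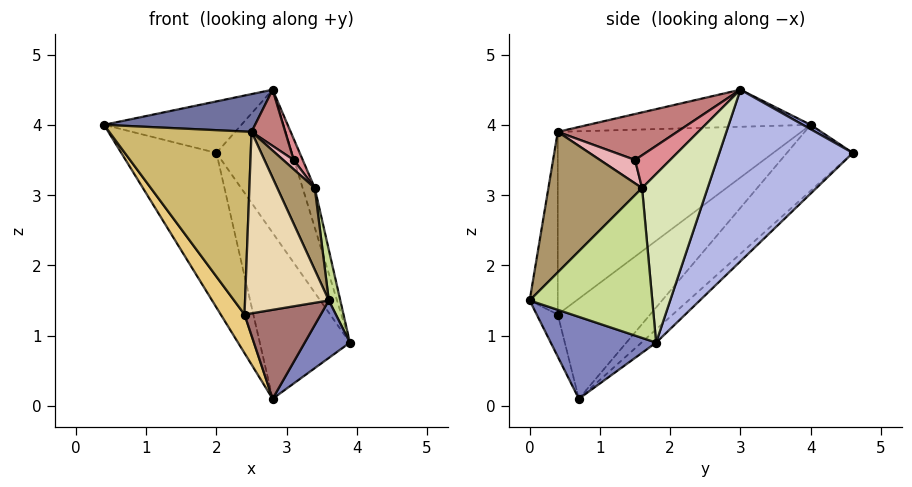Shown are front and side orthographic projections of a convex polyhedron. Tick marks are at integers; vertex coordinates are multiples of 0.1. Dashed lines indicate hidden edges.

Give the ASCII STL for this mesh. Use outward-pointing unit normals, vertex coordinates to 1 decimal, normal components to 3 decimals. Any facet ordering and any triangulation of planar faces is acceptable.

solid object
 facet normal -0.274 -0.186 0.944
  outer loop
   vertex 2.5 0.4 3.9
   vertex 2.8 3.0 4.5
   vertex 0.4 4.0 4.0
  endloop
 endfacet
 facet normal 0.745 -0.319 -0.585
  outer loop
   vertex 2.8 0.7 0.1
   vertex 3.9 1.8 0.9
   vertex 3.6 0.0 1.5
  endloop
 endfacet
 facet normal 0.028 0.501 0.865
  outer loop
   vertex 2.0 4.6 3.6
   vertex 0.4 4.0 4.0
   vertex 2.8 3.0 4.5
  endloop
 endfacet
 facet normal 0.866 0.490 0.101
  outer loop
   vertex 2.0 4.6 3.6
   vertex 2.8 3.0 4.5
   vertex 3.9 1.8 0.9
  endloop
 endfacet
 facet normal -0.394 0.568 -0.723
  outer loop
   vertex 2.0 4.6 3.6
   vertex 2.8 0.7 0.1
   vertex 0.4 4.0 4.0
  endloop
 endfacet
 facet normal -0.106 0.652 -0.751
  outer loop
   vertex 2.0 4.6 3.6
   vertex 3.9 1.8 0.9
   vertex 2.8 0.7 0.1
  endloop
 endfacet
 facet normal 0.973 -0.091 0.213
  outer loop
   vertex 3.4 1.6 3.1
   vertex 3.6 0.0 1.5
   vertex 3.9 1.8 0.9
  endloop
 endfacet
 facet normal 0.956 0.176 0.233
  outer loop
   vertex 3.4 1.6 3.1
   vertex 3.9 1.8 0.9
   vertex 2.8 3.0 4.5
  endloop
 endfacet
 facet normal 0.835 -0.334 0.438
  outer loop
   vertex 3.4 1.6 3.1
   vertex 2.5 0.4 3.9
   vertex 3.6 0.0 1.5
  endloop
 endfacet
 facet normal -0.863 -0.504 0.033
  outer loop
   vertex 2.4 0.4 1.3
   vertex 2.5 0.4 3.9
   vertex 0.4 4.0 4.0
  endloop
 endfacet
 facet normal -0.904 -0.233 -0.359
  outer loop
   vertex 2.4 0.4 1.3
   vertex 0.4 4.0 4.0
   vertex 2.8 0.7 0.1
  endloop
 endfacet
 facet normal -0.318 -0.948 0.012
  outer loop
   vertex 2.4 0.4 1.3
   vertex 3.6 0.0 1.5
   vertex 2.5 0.4 3.9
  endloop
 endfacet
 facet normal -0.253 -0.915 -0.313
  outer loop
   vertex 2.4 0.4 1.3
   vertex 2.8 0.7 0.1
   vertex 3.6 0.0 1.5
  endloop
 endfacet
 facet normal 0.790 -0.223 0.571
  outer loop
   vertex 3.1 1.5 3.5
   vertex 2.8 3.0 4.5
   vertex 2.5 0.4 3.9
  endloop
 endfacet
 facet normal 0.807 -0.207 0.553
  outer loop
   vertex 3.1 1.5 3.5
   vertex 3.4 1.6 3.1
   vertex 2.8 3.0 4.5
  endloop
 endfacet
 facet normal 0.804 -0.241 0.543
  outer loop
   vertex 3.1 1.5 3.5
   vertex 2.5 0.4 3.9
   vertex 3.4 1.6 3.1
  endloop
 endfacet
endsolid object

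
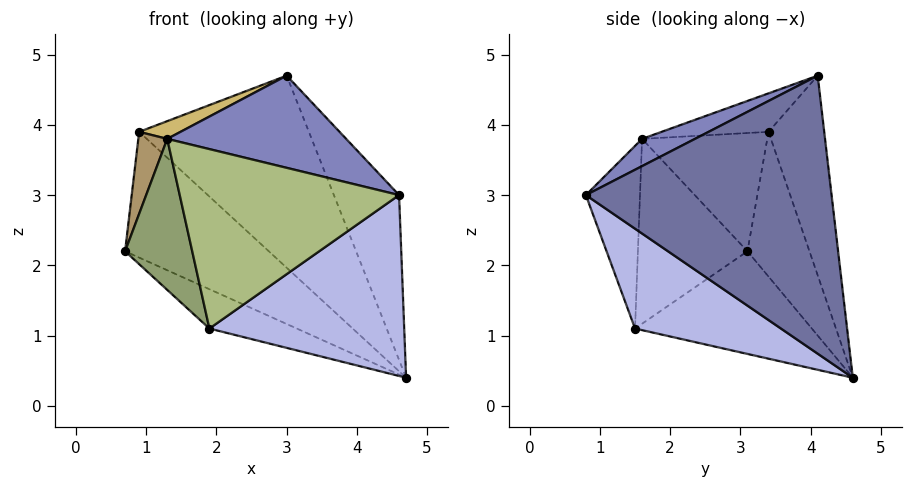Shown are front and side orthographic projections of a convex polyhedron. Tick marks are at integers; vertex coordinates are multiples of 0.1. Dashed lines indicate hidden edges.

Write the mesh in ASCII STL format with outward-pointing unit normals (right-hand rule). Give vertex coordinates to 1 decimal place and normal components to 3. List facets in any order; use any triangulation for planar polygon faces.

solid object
 facet normal 0.894 0.237 0.381
  outer loop
   vertex 3.0 4.1 4.7
   vertex 4.6 0.8 3.0
   vertex 4.7 4.6 0.4
  endloop
 endfacet
 facet normal 0.121 -0.408 0.905
  outer loop
   vertex 1.3 1.6 3.8
   vertex 4.6 0.8 3.0
   vertex 3.0 4.1 4.7
  endloop
 endfacet
 facet normal -0.470 0.233 -0.851
  outer loop
   vertex 1.9 1.5 1.1
   vertex 0.7 3.1 2.2
   vertex 4.7 4.6 0.4
  endloop
 endfacet
 facet normal 0.394 -0.526 -0.754
  outer loop
   vertex 1.9 1.5 1.1
   vertex 4.7 4.6 0.4
   vertex 4.6 0.8 3.0
  endloop
 endfacet
 facet normal -0.841 -0.515 -0.168
  outer loop
   vertex 1.9 1.5 1.1
   vertex 1.3 1.6 3.8
   vertex 0.7 3.1 2.2
  endloop
 endfacet
 facet normal -0.240 -0.971 -0.017
  outer loop
   vertex 1.9 1.5 1.1
   vertex 4.6 0.8 3.0
   vertex 1.3 1.6 3.8
  endloop
 endfacet
 facet normal -0.394 0.912 -0.115
  outer loop
   vertex 0.9 3.4 3.9
   vertex 4.7 4.6 0.4
   vertex 0.7 3.1 2.2
  endloop
 endfacet
 facet normal -0.312 0.950 -0.013
  outer loop
   vertex 0.9 3.4 3.9
   vertex 3.0 4.1 4.7
   vertex 4.7 4.6 0.4
  endloop
 endfacet
 facet normal -0.963 -0.222 0.153
  outer loop
   vertex 0.9 3.4 3.9
   vertex 0.7 3.1 2.2
   vertex 1.3 1.6 3.8
  endloop
 endfacet
 facet normal -0.317 -0.123 0.940
  outer loop
   vertex 0.9 3.4 3.9
   vertex 1.3 1.6 3.8
   vertex 3.0 4.1 4.7
  endloop
 endfacet
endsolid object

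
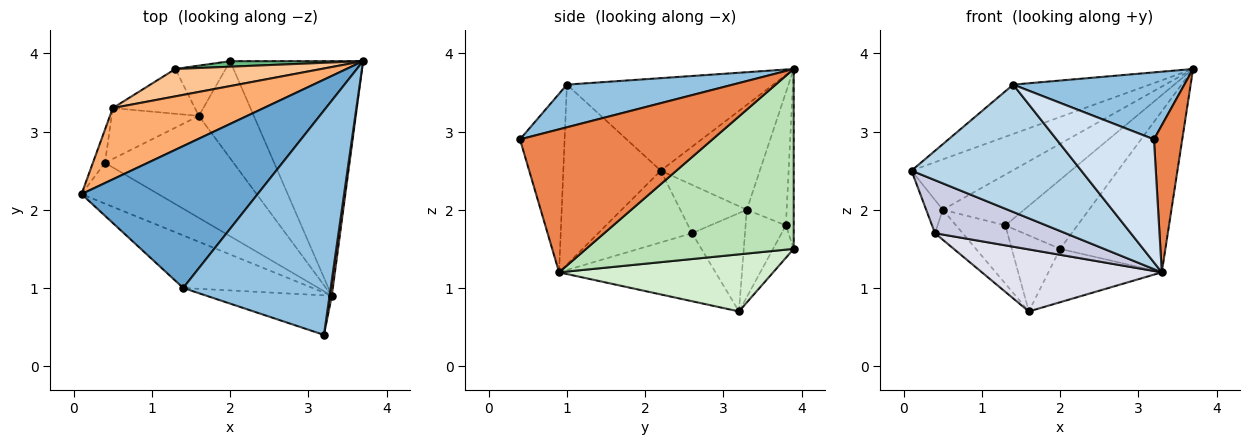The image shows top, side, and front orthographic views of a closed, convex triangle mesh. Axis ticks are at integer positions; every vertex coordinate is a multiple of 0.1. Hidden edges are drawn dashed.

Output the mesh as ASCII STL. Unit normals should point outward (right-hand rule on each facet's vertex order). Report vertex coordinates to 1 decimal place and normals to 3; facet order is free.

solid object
 facet normal -0.444 0.294 0.846
  outer loop
   vertex 1.4 1.0 3.6
   vertex 3.7 3.9 3.8
   vertex 0.1 2.2 2.5
  endloop
 endfacet
 facet normal 0.267 -0.276 0.923
  outer loop
   vertex 1.4 1.0 3.6
   vertex 3.2 0.4 2.9
   vertex 3.7 3.9 3.8
  endloop
 endfacet
 facet normal -0.469 -0.817 -0.337
  outer loop
   vertex 3.3 0.9 1.2
   vertex 1.4 1.0 3.6
   vertex 0.1 2.2 2.5
  endloop
 endfacet
 facet normal -0.400 -0.873 -0.280
  outer loop
   vertex 3.3 0.9 1.2
   vertex 3.2 0.4 2.9
   vertex 1.4 1.0 3.6
  endloop
 endfacet
 facet normal 0.989 -0.145 0.015
  outer loop
   vertex 3.3 0.9 1.2
   vertex 3.7 3.9 3.8
   vertex 3.2 0.4 2.9
  endloop
 endfacet
 facet normal -0.494 0.502 0.710
  outer loop
   vertex 0.5 3.3 2.0
   vertex 0.1 2.2 2.5
   vertex 3.7 3.9 3.8
  endloop
 endfacet
 facet normal -0.396 0.808 0.435
  outer loop
   vertex 0.5 3.3 2.0
   vertex 3.7 3.9 3.8
   vertex 1.3 3.8 1.8
  endloop
 endfacet
 facet normal -0.544 0.666 -0.511
  outer loop
   vertex 0.5 3.3 2.0
   vertex 1.3 3.8 1.8
   vertex 1.6 3.2 0.7
  endloop
 endfacet
 facet normal -0.108 0.991 0.079
  outer loop
   vertex 2.0 3.9 1.5
   vertex 1.3 3.8 1.8
   vertex 3.7 3.9 3.8
  endloop
 endfacet
 facet normal -0.335 0.786 -0.520
  outer loop
   vertex 2.0 3.9 1.5
   vertex 1.6 3.2 0.7
   vertex 1.3 3.8 1.8
  endloop
 endfacet
 facet normal 0.745 0.378 -0.550
  outer loop
   vertex 2.0 3.9 1.5
   vertex 3.7 3.9 3.8
   vertex 3.3 0.9 1.2
  endloop
 endfacet
 facet normal 0.673 0.356 -0.648
  outer loop
   vertex 2.0 3.9 1.5
   vertex 3.3 0.9 1.2
   vertex 1.6 3.2 0.7
  endloop
 endfacet
 facet normal -0.943 0.236 -0.236
  outer loop
   vertex 0.4 2.6 1.7
   vertex 0.1 2.2 2.5
   vertex 0.5 3.3 2.0
  endloop
 endfacet
 facet normal -0.697 0.364 -0.618
  outer loop
   vertex 0.4 2.6 1.7
   vertex 0.5 3.3 2.0
   vertex 1.6 3.2 0.7
  endloop
 endfacet
 facet normal -0.495 -0.689 -0.530
  outer loop
   vertex 0.4 2.6 1.7
   vertex 3.3 0.9 1.2
   vertex 0.1 2.2 2.5
  endloop
 endfacet
 facet normal -0.412 -0.474 -0.778
  outer loop
   vertex 0.4 2.6 1.7
   vertex 1.6 3.2 0.7
   vertex 3.3 0.9 1.2
  endloop
 endfacet
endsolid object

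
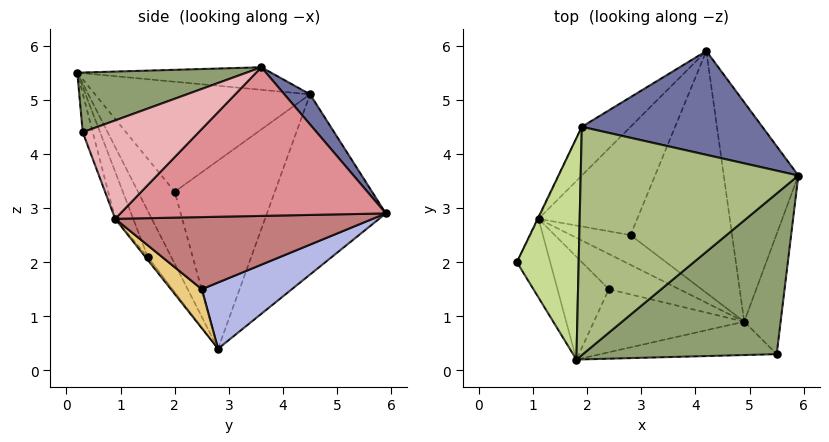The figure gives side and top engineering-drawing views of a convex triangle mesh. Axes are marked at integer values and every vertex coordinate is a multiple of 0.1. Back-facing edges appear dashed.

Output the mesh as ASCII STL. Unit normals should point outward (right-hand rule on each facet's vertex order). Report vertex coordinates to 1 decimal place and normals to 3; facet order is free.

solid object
 facet normal 0.101 0.788 0.607
  outer loop
   vertex 1.9 4.5 5.1
   vertex 5.9 3.6 5.6
   vertex 4.2 5.9 2.9
  endloop
 endfacet
 facet normal -0.900 0.435 -0.004
  outer loop
   vertex 1.9 4.5 5.1
   vertex 1.1 2.8 0.4
   vertex 0.7 2.0 3.3
  endloop
 endfacet
 facet normal -0.625 0.762 -0.169
  outer loop
   vertex 1.9 4.5 5.1
   vertex 4.2 5.9 2.9
   vertex 1.1 2.8 0.4
  endloop
 endfacet
 facet normal 0.554 0.112 -0.825
  outer loop
   vertex 2.8 2.5 1.5
   vertex 1.1 2.8 0.4
   vertex 4.2 5.9 2.9
  endloop
 endfacet
 facet normal 0.275 -0.358 0.892
  outer loop
   vertex 1.8 0.2 5.5
   vertex 5.5 0.3 4.4
   vertex 5.9 3.6 5.6
  endloop
 endfacet
 facet normal -0.103 0.094 0.990
  outer loop
   vertex 1.8 0.2 5.5
   vertex 5.9 3.6 5.6
   vertex 1.9 4.5 5.1
  endloop
 endfacet
 facet normal -0.870 0.066 0.489
  outer loop
   vertex 1.8 0.2 5.5
   vertex 1.9 4.5 5.1
   vertex 0.7 2.0 3.3
  endloop
 endfacet
 facet normal -0.620 -0.730 -0.287
  outer loop
   vertex 1.8 0.2 5.5
   vertex 0.7 2.0 3.3
   vertex 1.1 2.8 0.4
  endloop
 endfacet
 facet normal -0.347 -0.854 -0.388
  outer loop
   vertex 1.8 0.2 5.5
   vertex 1.1 2.8 0.4
   vertex 2.4 1.5 2.1
  endloop
 endfacet
 facet normal -0.026 -0.804 -0.594
  outer loop
   vertex 4.9 0.9 2.8
   vertex 2.4 1.5 2.1
   vertex 1.1 2.8 0.4
  endloop
 endfacet
 facet normal 0.548 0.040 -0.836
  outer loop
   vertex 4.9 0.9 2.8
   vertex 1.1 2.8 0.4
   vertex 2.8 2.5 1.5
  endloop
 endfacet
 facet normal -0.072 -0.942 -0.327
  outer loop
   vertex 4.9 0.9 2.8
   vertex 5.5 0.3 4.4
   vertex 1.8 0.2 5.5
  endloop
 endfacet
 facet normal -0.117 -0.921 -0.373
  outer loop
   vertex 4.9 0.9 2.8
   vertex 1.8 0.2 5.5
   vertex 2.4 1.5 2.1
  endloop
 endfacet
 facet normal 0.576 0.097 -0.812
  outer loop
   vertex 4.9 0.9 2.8
   vertex 2.8 2.5 1.5
   vertex 4.2 5.9 2.9
  endloop
 endfacet
 facet normal 0.886 0.133 -0.445
  outer loop
   vertex 4.9 0.9 2.8
   vertex 4.2 5.9 2.9
   vertex 5.9 3.6 5.6
  endloop
 endfacet
 facet normal 0.938 0.013 -0.347
  outer loop
   vertex 4.9 0.9 2.8
   vertex 5.9 3.6 5.6
   vertex 5.5 0.3 4.4
  endloop
 endfacet
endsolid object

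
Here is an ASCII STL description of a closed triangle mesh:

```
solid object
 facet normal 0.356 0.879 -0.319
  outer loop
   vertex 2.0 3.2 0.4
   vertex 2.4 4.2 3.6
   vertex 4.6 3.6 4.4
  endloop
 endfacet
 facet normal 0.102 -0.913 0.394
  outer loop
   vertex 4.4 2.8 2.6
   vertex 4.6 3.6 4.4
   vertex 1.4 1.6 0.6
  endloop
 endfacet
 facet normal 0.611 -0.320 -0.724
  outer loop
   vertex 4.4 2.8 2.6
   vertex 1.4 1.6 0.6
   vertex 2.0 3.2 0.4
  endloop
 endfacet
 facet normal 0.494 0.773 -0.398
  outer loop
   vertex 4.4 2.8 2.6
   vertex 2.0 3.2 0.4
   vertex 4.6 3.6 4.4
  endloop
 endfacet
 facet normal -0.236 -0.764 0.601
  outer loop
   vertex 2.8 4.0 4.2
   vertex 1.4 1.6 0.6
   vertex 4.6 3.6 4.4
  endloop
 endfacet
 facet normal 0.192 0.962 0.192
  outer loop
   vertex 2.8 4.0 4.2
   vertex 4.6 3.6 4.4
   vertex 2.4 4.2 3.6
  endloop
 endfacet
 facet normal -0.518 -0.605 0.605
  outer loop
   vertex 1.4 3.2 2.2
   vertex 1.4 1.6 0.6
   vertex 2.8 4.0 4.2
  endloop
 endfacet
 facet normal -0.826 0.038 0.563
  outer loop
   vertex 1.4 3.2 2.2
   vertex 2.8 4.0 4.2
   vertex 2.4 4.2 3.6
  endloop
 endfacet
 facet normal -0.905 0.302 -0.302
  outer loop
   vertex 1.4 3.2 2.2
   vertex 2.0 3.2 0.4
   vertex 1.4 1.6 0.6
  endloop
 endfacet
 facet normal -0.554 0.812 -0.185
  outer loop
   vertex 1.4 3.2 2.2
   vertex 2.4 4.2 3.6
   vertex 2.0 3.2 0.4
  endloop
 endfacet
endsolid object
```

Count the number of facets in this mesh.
10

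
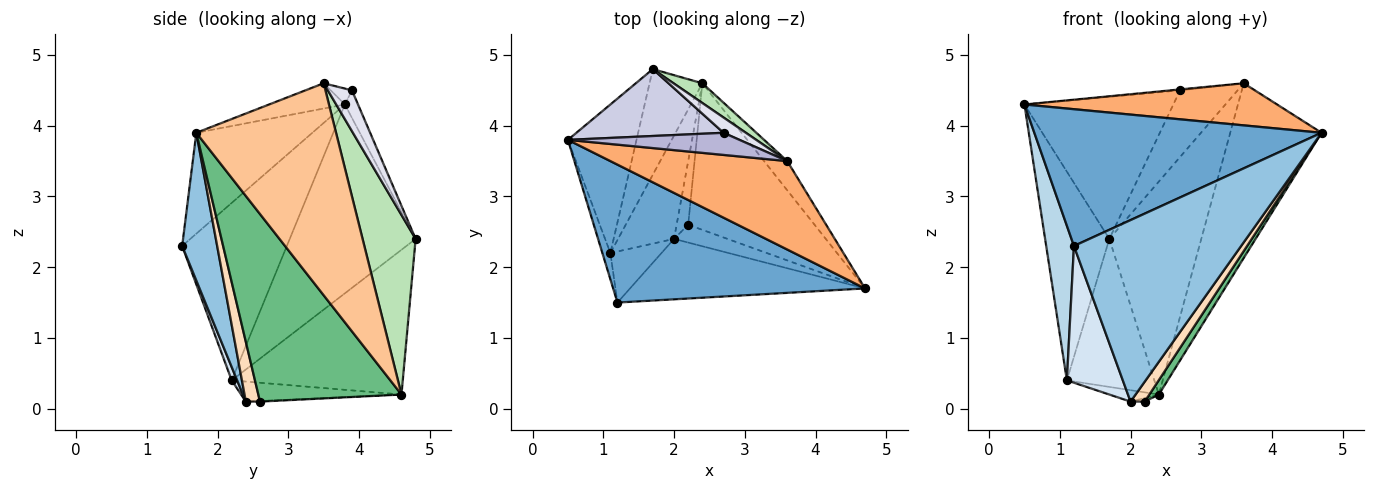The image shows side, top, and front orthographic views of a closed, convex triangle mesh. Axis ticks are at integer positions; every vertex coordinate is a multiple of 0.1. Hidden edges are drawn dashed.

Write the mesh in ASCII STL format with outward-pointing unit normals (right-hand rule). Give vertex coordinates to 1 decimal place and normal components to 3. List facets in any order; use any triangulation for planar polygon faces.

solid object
 facet normal -0.274 -0.677 0.683
  outer loop
   vertex 1.2 1.5 2.3
   vertex 4.7 1.7 3.9
   vertex 0.5 3.8 4.3
  endloop
 endfacet
 facet normal 0.195 -0.931 -0.310
  outer loop
   vertex 2.0 2.4 0.1
   vertex 4.7 1.7 3.9
   vertex 1.2 1.5 2.3
  endloop
 endfacet
 facet normal -0.966 -0.256 -0.044
  outer loop
   vertex 1.1 2.2 0.4
   vertex 1.2 1.5 2.3
   vertex 0.5 3.8 4.3
  endloop
 endfacet
 facet normal 0.091 -0.933 -0.348
  outer loop
   vertex 1.1 2.2 0.4
   vertex 2.0 2.4 0.1
   vertex 1.2 1.5 2.3
  endloop
 endfacet
 facet normal -0.335 0.104 -0.936
  outer loop
   vertex 1.1 2.2 0.4
   vertex 2.4 4.6 0.2
   vertex 2.0 2.4 0.1
  endloop
 endfacet
 facet normal -0.128 -0.426 0.895
  outer loop
   vertex 3.6 3.5 4.6
   vertex 0.5 3.8 4.3
   vertex 4.7 1.7 3.9
  endloop
 endfacet
 facet normal 0.834 0.545 -0.091
  outer loop
   vertex 3.6 3.5 4.6
   vertex 4.7 1.7 3.9
   vertex 2.4 4.6 0.2
  endloop
 endfacet
 facet normal 0.598 -0.598 -0.535
  outer loop
   vertex 2.2 2.6 0.1
   vertex 4.7 1.7 3.9
   vertex 2.0 2.4 0.1
  endloop
 endfacet
 facet normal 0.828 -0.055 -0.558
  outer loop
   vertex 2.2 2.6 0.1
   vertex 2.4 4.6 0.2
   vertex 4.7 1.7 3.9
  endloop
 endfacet
 facet normal -0.055 0.055 -0.997
  outer loop
   vertex 2.2 2.6 0.1
   vertex 2.0 2.4 0.1
   vertex 2.4 4.6 0.2
  endloop
 endfacet
 facet normal 0.498 0.863 0.080
  outer loop
   vertex 1.7 4.8 2.4
   vertex 3.6 3.5 4.6
   vertex 2.4 4.6 0.2
  endloop
 endfacet
 facet normal -0.848 0.432 -0.308
  outer loop
   vertex 1.7 4.8 2.4
   vertex 1.1 2.2 0.4
   vertex 0.5 3.8 4.3
  endloop
 endfacet
 facet normal -0.847 0.433 -0.309
  outer loop
   vertex 1.7 4.8 2.4
   vertex 2.4 4.6 0.2
   vertex 1.1 2.2 0.4
  endloop
 endfacet
 facet normal -0.092 0.041 0.995
  outer loop
   vertex 2.7 3.9 4.5
   vertex 0.5 3.8 4.3
   vertex 3.6 3.5 4.6
  endloop
 endfacet
 facet normal -0.080 0.902 0.424
  outer loop
   vertex 2.7 3.9 4.5
   vertex 1.7 4.8 2.4
   vertex 0.5 3.8 4.3
  endloop
 endfacet
 facet normal 0.378 0.902 0.207
  outer loop
   vertex 2.7 3.9 4.5
   vertex 3.6 3.5 4.6
   vertex 1.7 4.8 2.4
  endloop
 endfacet
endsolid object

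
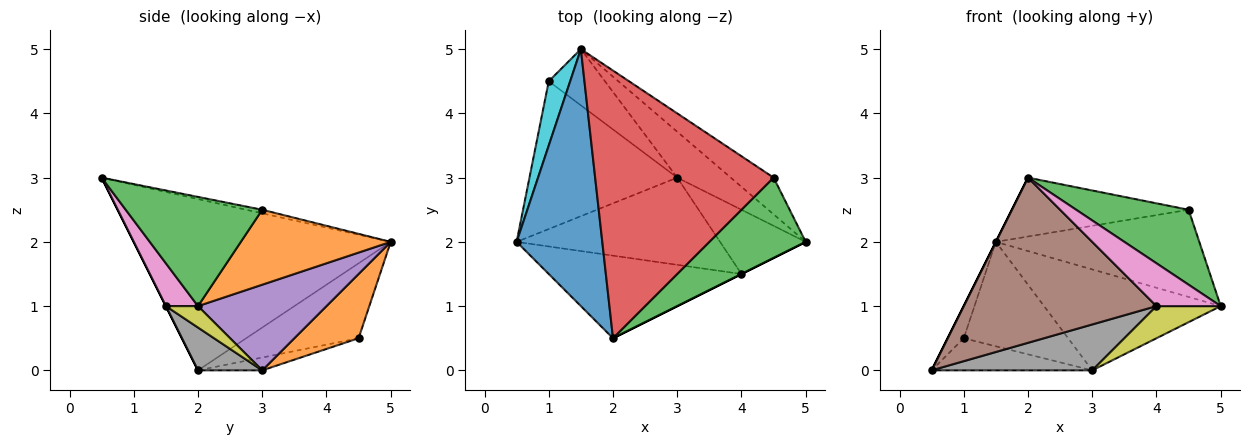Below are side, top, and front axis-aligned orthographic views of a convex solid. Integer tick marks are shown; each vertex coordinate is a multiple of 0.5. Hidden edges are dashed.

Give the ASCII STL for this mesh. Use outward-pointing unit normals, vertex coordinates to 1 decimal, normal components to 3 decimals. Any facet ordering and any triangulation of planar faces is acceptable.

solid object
 facet normal -0.894 0.000 0.447
  outer loop
   vertex 2.0 0.5 3.0
   vertex 1.5 5.0 2.0
   vertex 0.5 2.0 0.0
  endloop
 endfacet
 facet normal 0.562 0.762 -0.321
  outer loop
   vertex 4.5 3.0 2.5
   vertex 5.0 2.0 1.0
   vertex 1.5 5.0 2.0
  endloop
 endfacet
 facet normal 0.638 -0.525 0.563
  outer loop
   vertex 4.5 3.0 2.5
   vertex 2.0 0.5 3.0
   vertex 5.0 2.0 1.0
  endloop
 endfacet
 facet normal -0.020 0.215 0.976
  outer loop
   vertex 4.5 3.0 2.5
   vertex 1.5 5.0 2.0
   vertex 2.0 0.5 3.0
  endloop
 endfacet
 facet normal 0.552 0.759 -0.345
  outer loop
   vertex 3.0 3.0 0.0
   vertex 1.5 5.0 2.0
   vertex 5.0 2.0 1.0
  endloop
 endfacet
 facet normal 0.000 -0.894 -0.447
  outer loop
   vertex 4.0 1.5 1.0
   vertex 2.0 0.5 3.0
   vertex 0.5 2.0 0.0
  endloop
 endfacet
 facet normal 0.447 -0.894 0.000
  outer loop
   vertex 4.0 1.5 1.0
   vertex 5.0 2.0 1.0
   vertex 2.0 0.5 3.0
  endloop
 endfacet
 facet normal 0.183 -0.458 -0.870
  outer loop
   vertex 4.0 1.5 1.0
   vertex 0.5 2.0 0.0
   vertex 3.0 3.0 0.0
  endloop
 endfacet
 facet normal 0.218 -0.436 -0.873
  outer loop
   vertex 4.0 1.5 1.0
   vertex 3.0 3.0 0.0
   vertex 5.0 2.0 1.0
  endloop
 endfacet
 facet normal -0.953 0.136 0.272
  outer loop
   vertex 1.0 4.5 0.5
   vertex 0.5 2.0 0.0
   vertex 1.5 5.0 2.0
  endloop
 endfacet
 facet normal -0.085 0.212 -0.974
  outer loop
   vertex 1.0 4.5 0.5
   vertex 3.0 3.0 0.0
   vertex 0.5 2.0 0.0
  endloop
 endfacet
 facet normal 0.476 0.774 -0.417
  outer loop
   vertex 1.0 4.5 0.5
   vertex 1.5 5.0 2.0
   vertex 3.0 3.0 0.0
  endloop
 endfacet
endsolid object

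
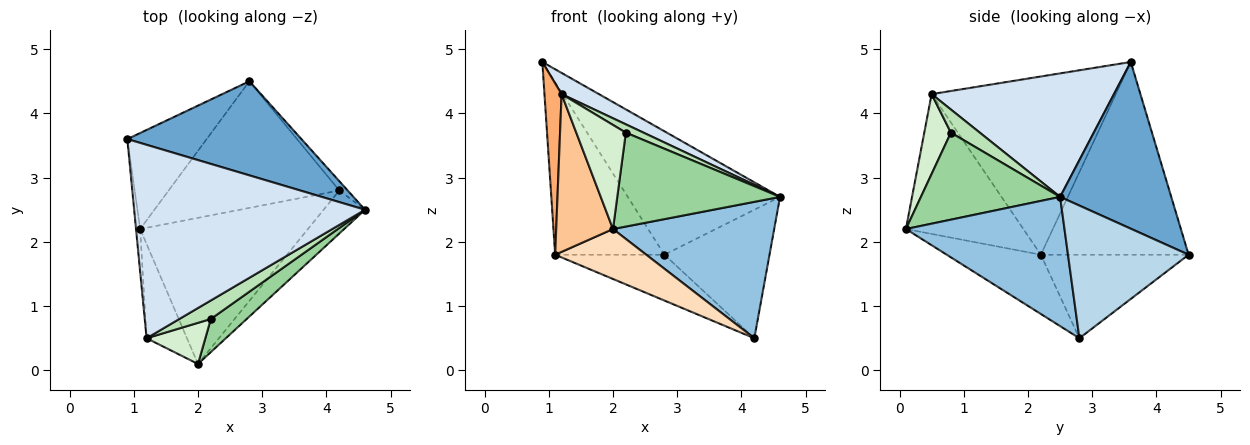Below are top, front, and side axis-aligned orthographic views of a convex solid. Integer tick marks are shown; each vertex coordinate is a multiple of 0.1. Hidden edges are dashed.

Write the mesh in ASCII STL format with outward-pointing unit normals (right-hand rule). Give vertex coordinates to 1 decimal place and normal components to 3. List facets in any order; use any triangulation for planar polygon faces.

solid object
 facet normal 0.502 0.688 0.524
  outer loop
   vertex 2.8 4.5 1.8
   vertex 0.9 3.6 4.8
   vertex 4.6 2.5 2.7
  endloop
 endfacet
 facet normal 0.684 -0.696 -0.219
  outer loop
   vertex 4.2 2.8 0.5
   vertex 4.6 2.5 2.7
   vertex 2.0 0.1 2.2
  endloop
 endfacet
 facet normal 0.753 0.656 -0.047
  outer loop
   vertex 4.2 2.8 0.5
   vertex 2.8 4.5 1.8
   vertex 4.6 2.5 2.7
  endloop
 endfacet
 facet normal 0.470 -0.096 0.878
  outer loop
   vertex 1.2 0.5 4.3
   vertex 4.6 2.5 2.7
   vertex 0.9 3.6 4.8
  endloop
 endfacet
 facet normal -0.763 0.564 -0.314
  outer loop
   vertex 1.1 2.2 1.8
   vertex 0.9 3.6 4.8
   vertex 2.8 4.5 1.8
  endloop
 endfacet
 facet normal -0.995 -0.093 -0.023
  outer loop
   vertex 1.1 2.2 1.8
   vertex 1.2 0.5 4.3
   vertex 0.9 3.6 4.8
  endloop
 endfacet
 facet normal -0.871 -0.421 -0.252
  outer loop
   vertex 1.1 2.2 1.8
   vertex 2.0 0.1 2.2
   vertex 1.2 0.5 4.3
  endloop
 endfacet
 facet normal -0.317 -0.307 -0.897
  outer loop
   vertex 1.1 2.2 1.8
   vertex 4.2 2.8 0.5
   vertex 2.0 0.1 2.2
  endloop
 endfacet
 facet normal -0.418 0.309 -0.854
  outer loop
   vertex 1.1 2.2 1.8
   vertex 2.8 4.5 1.8
   vertex 4.2 2.8 0.5
  endloop
 endfacet
 facet normal 0.628 -0.734 0.259
  outer loop
   vertex 2.2 0.8 3.7
   vertex 2.0 0.1 2.2
   vertex 4.6 2.5 2.7
  endloop
 endfacet
 facet normal 0.557 -0.340 0.758
  outer loop
   vertex 2.2 0.8 3.7
   vertex 4.6 2.5 2.7
   vertex 1.2 0.5 4.3
  endloop
 endfacet
 facet normal 0.447 -0.832 0.329
  outer loop
   vertex 2.2 0.8 3.7
   vertex 1.2 0.5 4.3
   vertex 2.0 0.1 2.2
  endloop
 endfacet
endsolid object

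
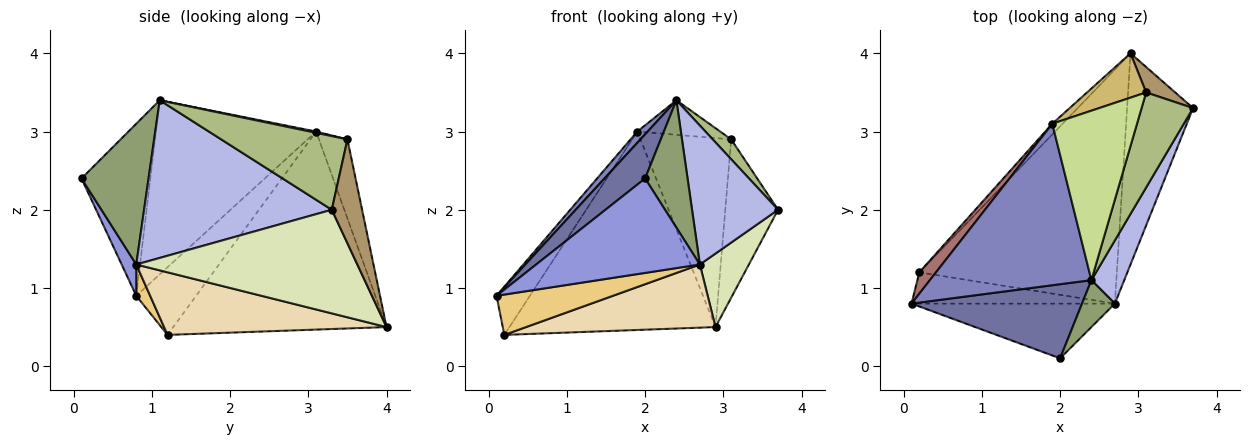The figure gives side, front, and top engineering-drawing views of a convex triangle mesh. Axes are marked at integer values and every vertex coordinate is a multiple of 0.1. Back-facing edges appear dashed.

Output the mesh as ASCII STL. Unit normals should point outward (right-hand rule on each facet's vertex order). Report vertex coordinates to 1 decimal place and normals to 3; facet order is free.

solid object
 facet normal -0.655 -0.387 0.649
  outer loop
   vertex 2.4 1.1 3.4
   vertex 0.1 0.8 0.9
   vertex 2.0 0.1 2.4
  endloop
 endfacet
 facet normal -0.732 -0.047 0.679
  outer loop
   vertex 1.9 3.1 3.0
   vertex 0.1 0.8 0.9
   vertex 2.4 1.1 3.4
  endloop
 endfacet
 facet normal 0.077 -0.863 -0.500
  outer loop
   vertex 2.7 0.8 1.3
   vertex 2.0 0.1 2.4
   vertex 0.1 0.8 0.9
  endloop
 endfacet
 facet normal 0.893 -0.409 0.186
  outer loop
   vertex 2.7 0.8 1.3
   vertex 3.7 3.3 2.0
   vertex 2.4 1.1 3.4
  endloop
 endfacet
 facet normal 0.829 -0.525 0.193
  outer loop
   vertex 2.7 0.8 1.3
   vertex 2.4 1.1 3.4
   vertex 2.0 0.1 2.4
  endloop
 endfacet
 facet normal 0.814 -0.119 0.569
  outer loop
   vertex 3.1 3.5 2.9
   vertex 2.4 1.1 3.4
   vertex 3.7 3.3 2.0
  endloop
 endfacet
 facet normal 0.015 0.200 0.980
  outer loop
   vertex 3.1 3.5 2.9
   vertex 1.9 3.1 3.0
   vertex 2.4 1.1 3.4
  endloop
 endfacet
 facet normal 0.829 -0.184 -0.528
  outer loop
   vertex 2.9 4.0 0.5
   vertex 3.7 3.3 2.0
   vertex 2.7 0.8 1.3
  endloop
 endfacet
 facet normal 0.493 0.859 0.138
  outer loop
   vertex 2.9 4.0 0.5
   vertex 3.1 3.5 2.9
   vertex 3.7 3.3 2.0
  endloop
 endfacet
 facet normal -0.292 0.931 0.218
  outer loop
   vertex 2.9 4.0 0.5
   vertex 1.9 3.1 3.0
   vertex 3.1 3.5 2.9
  endloop
 endfacet
 facet normal 0.094 -0.786 -0.610
  outer loop
   vertex 0.2 1.2 0.4
   vertex 2.7 0.8 1.3
   vertex 0.1 0.8 0.9
  endloop
 endfacet
 facet normal 0.293 -0.249 -0.923
  outer loop
   vertex 0.2 1.2 0.4
   vertex 2.9 4.0 0.5
   vertex 2.7 0.8 1.3
  endloop
 endfacet
 facet normal -0.854 0.476 0.210
  outer loop
   vertex 0.2 1.2 0.4
   vertex 0.1 0.8 0.9
   vertex 1.9 3.1 3.0
  endloop
 endfacet
 facet normal -0.719 0.694 -0.038
  outer loop
   vertex 0.2 1.2 0.4
   vertex 1.9 3.1 3.0
   vertex 2.9 4.0 0.5
  endloop
 endfacet
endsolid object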